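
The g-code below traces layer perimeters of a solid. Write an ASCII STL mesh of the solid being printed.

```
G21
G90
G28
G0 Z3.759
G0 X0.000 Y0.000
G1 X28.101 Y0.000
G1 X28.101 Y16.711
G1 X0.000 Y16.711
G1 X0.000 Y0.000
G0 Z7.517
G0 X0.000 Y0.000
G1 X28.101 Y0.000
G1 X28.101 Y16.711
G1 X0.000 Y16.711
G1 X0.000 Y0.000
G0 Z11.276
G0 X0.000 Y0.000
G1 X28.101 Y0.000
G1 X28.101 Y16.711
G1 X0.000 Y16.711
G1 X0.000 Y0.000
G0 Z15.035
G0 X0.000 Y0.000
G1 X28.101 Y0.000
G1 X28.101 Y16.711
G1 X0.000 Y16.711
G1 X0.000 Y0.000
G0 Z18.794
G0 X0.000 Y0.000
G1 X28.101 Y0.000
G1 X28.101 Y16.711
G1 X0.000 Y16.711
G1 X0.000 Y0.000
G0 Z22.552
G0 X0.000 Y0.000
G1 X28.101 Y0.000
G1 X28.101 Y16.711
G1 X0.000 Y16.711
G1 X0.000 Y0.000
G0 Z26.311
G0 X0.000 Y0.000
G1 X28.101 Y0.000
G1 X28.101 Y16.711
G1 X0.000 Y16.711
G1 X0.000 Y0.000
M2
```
solid part
  facet normal 0.0000 0.0000 -1.0000
    outer loop
      vertex 28.101 16.711 0.000
      vertex 28.101 0.000 0.000
      vertex 0.000 0.000 0.000
    endloop
  endfacet
  facet normal 0.0000 0.0000 -1.0000
    outer loop
      vertex 0.000 16.711 0.000
      vertex 28.101 16.711 0.000
      vertex 0.000 0.000 0.000
    endloop
  endfacet
  facet normal 0.0000 0.0000 1.0000
    outer loop
      vertex 0.000 0.000 26.311
      vertex 28.101 0.000 26.311
      vertex 28.101 16.711 26.311
    endloop
  endfacet
  facet normal 0.0000 0.0000 1.0000
    outer loop
      vertex 0.000 0.000 26.311
      vertex 28.101 16.711 26.311
      vertex 0.000 16.711 26.311
    endloop
  endfacet
  facet normal 0.0000 -1.0000 0.0000
    outer loop
      vertex 0.000 0.000 0.000
      vertex 28.101 0.000 0.000
      vertex 28.101 0.000 26.311
    endloop
  endfacet
  facet normal 0.0000 -1.0000 0.0000
    outer loop
      vertex 0.000 0.000 0.000
      vertex 28.101 0.000 26.311
      vertex 0.000 0.000 26.311
    endloop
  endfacet
  facet normal 0.0000 1.0000 0.0000
    outer loop
      vertex 28.101 16.711 26.311
      vertex 28.101 16.711 0.000
      vertex 0.000 16.711 0.000
    endloop
  endfacet
  facet normal 0.0000 1.0000 0.0000
    outer loop
      vertex 0.000 16.711 26.311
      vertex 28.101 16.711 26.311
      vertex 0.000 16.711 0.000
    endloop
  endfacet
  facet normal -1.0000 0.0000 0.0000
    outer loop
      vertex 0.000 16.711 26.311
      vertex 0.000 16.711 0.000
      vertex 0.000 0.000 0.000
    endloop
  endfacet
  facet normal -1.0000 0.0000 0.0000
    outer loop
      vertex 0.000 0.000 26.311
      vertex 0.000 16.711 26.311
      vertex 0.000 0.000 0.000
    endloop
  endfacet
  facet normal 1.0000 0.0000 0.0000
    outer loop
      vertex 28.101 0.000 0.000
      vertex 28.101 16.711 0.000
      vertex 28.101 16.711 26.311
    endloop
  endfacet
  facet normal 1.0000 0.0000 0.0000
    outer loop
      vertex 28.101 0.000 0.000
      vertex 28.101 16.711 26.311
      vertex 28.101 0.000 26.311
    endloop
  endfacet
endsolid part

The G0 Z moves step by Δz≈3.759 mm. Every layer's G1 loop is the same polygon, so the solid is a straight extrusion of it from z=0 to z≈26.3. Closing with flat bottom and top caps and triangulating gives 12 facets — a rectangular box, roughly 28.1 × 16.7 mm footprint and 26.3 mm tall.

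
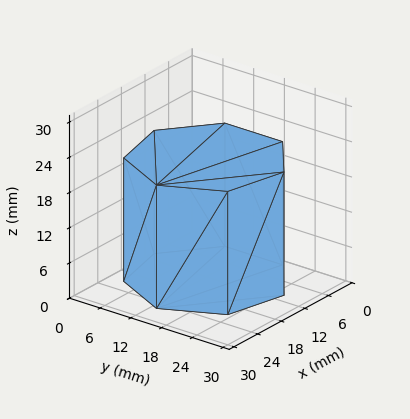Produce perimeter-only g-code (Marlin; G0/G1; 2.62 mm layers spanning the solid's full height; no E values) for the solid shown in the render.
Reading the render: the shape is a regular 7-sided prism (a cylinder approximated with 7 flat sides), circumscribed radius ≈ 13 mm, height ≈ 21 mm (dimensions read to the nearest mm from the axis ticks). For the g-code, the solid's height is divided into equal slices at the stated Δz and each level perimeter traced with G1 moves after a G0 lift.

; perimeter-only toolpath
G21 ; units = mm
G90 ; absolute positioning
G28 ; home
; layer 1
G0 Z2.62
G0 X26.00 Y13.00
G1 X21.11 Y23.16
G1 X10.11 Y25.67
G1 X1.29 Y18.64
G1 X1.29 Y7.36
G1 X10.11 Y0.33
G1 X21.11 Y2.84
G1 X26.00 Y13.00
; layer 2
G0 Z5.25
G0 X26.00 Y13.00
G1 X21.11 Y23.16
G1 X10.11 Y25.67
G1 X1.29 Y18.64
G1 X1.29 Y7.36
G1 X10.11 Y0.33
G1 X21.11 Y2.84
G1 X26.00 Y13.00
; layer 3
G0 Z7.88
G0 X26.00 Y13.00
G1 X21.11 Y23.16
G1 X10.11 Y25.67
G1 X1.29 Y18.64
G1 X1.29 Y7.36
G1 X10.11 Y0.33
G1 X21.11 Y2.84
G1 X26.00 Y13.00
; layer 4
G0 Z10.50
G0 X26.00 Y13.00
G1 X21.11 Y23.16
G1 X10.11 Y25.67
G1 X1.29 Y18.64
G1 X1.29 Y7.36
G1 X10.11 Y0.33
G1 X21.11 Y2.84
G1 X26.00 Y13.00
; layer 5
G0 Z13.12
G0 X26.00 Y13.00
G1 X21.11 Y23.16
G1 X10.11 Y25.67
G1 X1.29 Y18.64
G1 X1.29 Y7.36
G1 X10.11 Y0.33
G1 X21.11 Y2.84
G1 X26.00 Y13.00
; layer 6
G0 Z15.75
G0 X26.00 Y13.00
G1 X21.11 Y23.16
G1 X10.11 Y25.67
G1 X1.29 Y18.64
G1 X1.29 Y7.36
G1 X10.11 Y0.33
G1 X21.11 Y2.84
G1 X26.00 Y13.00
; layer 7
G0 Z18.38
G0 X26.00 Y13.00
G1 X21.11 Y23.16
G1 X10.11 Y25.67
G1 X1.29 Y18.64
G1 X1.29 Y7.36
G1 X10.11 Y0.33
G1 X21.11 Y2.84
G1 X26.00 Y13.00
; layer 8
G0 Z21.00
G0 X26.00 Y13.00
G1 X21.11 Y23.16
G1 X10.11 Y25.67
G1 X1.29 Y18.64
G1 X1.29 Y7.36
G1 X10.11 Y0.33
G1 X21.11 Y2.84
G1 X26.00 Y13.00
M2 ; end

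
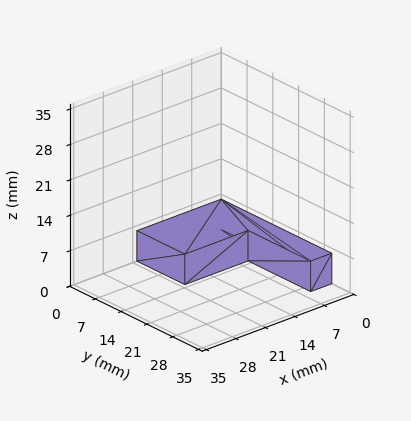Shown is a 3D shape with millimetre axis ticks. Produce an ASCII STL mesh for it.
Reading the render: the shape is an L-shaped prism: outer 20 × 30 mm, arm thicknesses ≈ 13 mm (horizontal) and 5 mm (vertical), extruded 6 mm in z (dimensions read to the nearest mm from the axis ticks). For the STL, each face is triangulated and given an outward normal.

solid part
  facet normal 0.0000 0.0000 -1.0000
    outer loop
      vertex 20.0 13.0 0.0
      vertex 20.0 0.0 0.0
      vertex 0.0 0.0 0.0
    endloop
  endfacet
  facet normal 0.0000 0.0000 -1.0000
    outer loop
      vertex 5.0 13.0 0.0
      vertex 20.0 13.0 0.0
      vertex 0.0 0.0 0.0
    endloop
  endfacet
  facet normal 0.0000 0.0000 -1.0000
    outer loop
      vertex 5.0 30.0 0.0
      vertex 5.0 13.0 0.0
      vertex 0.0 0.0 0.0
    endloop
  endfacet
  facet normal 0.0000 0.0000 -1.0000
    outer loop
      vertex 0.0 30.0 0.0
      vertex 5.0 30.0 0.0
      vertex 0.0 0.0 0.0
    endloop
  endfacet
  facet normal 0.0000 0.0000 1.0000
    outer loop
      vertex 0.0 0.0 6.0
      vertex 20.0 0.0 6.0
      vertex 20.0 13.0 6.0
    endloop
  endfacet
  facet normal 0.0000 0.0000 1.0000
    outer loop
      vertex 0.0 0.0 6.0
      vertex 20.0 13.0 6.0
      vertex 5.0 13.0 6.0
    endloop
  endfacet
  facet normal 0.0000 0.0000 1.0000
    outer loop
      vertex 0.0 0.0 6.0
      vertex 5.0 13.0 6.0
      vertex 5.0 30.0 6.0
    endloop
  endfacet
  facet normal 0.0000 0.0000 1.0000
    outer loop
      vertex 0.0 0.0 6.0
      vertex 5.0 30.0 6.0
      vertex 0.0 30.0 6.0
    endloop
  endfacet
  facet normal 0.0000 -1.0000 0.0000
    outer loop
      vertex 0.0 0.0 0.0
      vertex 20.0 0.0 0.0
      vertex 20.0 0.0 6.0
    endloop
  endfacet
  facet normal 0.0000 -1.0000 0.0000
    outer loop
      vertex 0.0 0.0 0.0
      vertex 20.0 0.0 6.0
      vertex 0.0 0.0 6.0
    endloop
  endfacet
  facet normal 1.0000 0.0000 0.0000
    outer loop
      vertex 20.0 0.0 0.0
      vertex 20.0 13.0 0.0
      vertex 20.0 13.0 6.0
    endloop
  endfacet
  facet normal 1.0000 0.0000 0.0000
    outer loop
      vertex 20.0 0.0 0.0
      vertex 20.0 13.0 6.0
      vertex 20.0 0.0 6.0
    endloop
  endfacet
  facet normal 0.0000 1.0000 0.0000
    outer loop
      vertex 20.0 13.0 0.0
      vertex 5.0 13.0 0.0
      vertex 5.0 13.0 6.0
    endloop
  endfacet
  facet normal 0.0000 1.0000 0.0000
    outer loop
      vertex 20.0 13.0 0.0
      vertex 5.0 13.0 6.0
      vertex 20.0 13.0 6.0
    endloop
  endfacet
  facet normal 1.0000 0.0000 0.0000
    outer loop
      vertex 5.0 13.0 0.0
      vertex 5.0 30.0 0.0
      vertex 5.0 30.0 6.0
    endloop
  endfacet
  facet normal 1.0000 0.0000 0.0000
    outer loop
      vertex 5.0 13.0 0.0
      vertex 5.0 30.0 6.0
      vertex 5.0 13.0 6.0
    endloop
  endfacet
  facet normal 0.0000 1.0000 0.0000
    outer loop
      vertex 5.0 30.0 0.0
      vertex 0.0 30.0 0.0
      vertex 0.0 30.0 6.0
    endloop
  endfacet
  facet normal 0.0000 1.0000 0.0000
    outer loop
      vertex 5.0 30.0 0.0
      vertex 0.0 30.0 6.0
      vertex 5.0 30.0 6.0
    endloop
  endfacet
  facet normal -1.0000 0.0000 0.0000
    outer loop
      vertex 0.0 30.0 0.0
      vertex 0.0 0.0 0.0
      vertex 0.0 0.0 6.0
    endloop
  endfacet
  facet normal -1.0000 0.0000 0.0000
    outer loop
      vertex 0.0 30.0 0.0
      vertex 0.0 0.0 6.0
      vertex 0.0 30.0 6.0
    endloop
  endfacet
endsolid part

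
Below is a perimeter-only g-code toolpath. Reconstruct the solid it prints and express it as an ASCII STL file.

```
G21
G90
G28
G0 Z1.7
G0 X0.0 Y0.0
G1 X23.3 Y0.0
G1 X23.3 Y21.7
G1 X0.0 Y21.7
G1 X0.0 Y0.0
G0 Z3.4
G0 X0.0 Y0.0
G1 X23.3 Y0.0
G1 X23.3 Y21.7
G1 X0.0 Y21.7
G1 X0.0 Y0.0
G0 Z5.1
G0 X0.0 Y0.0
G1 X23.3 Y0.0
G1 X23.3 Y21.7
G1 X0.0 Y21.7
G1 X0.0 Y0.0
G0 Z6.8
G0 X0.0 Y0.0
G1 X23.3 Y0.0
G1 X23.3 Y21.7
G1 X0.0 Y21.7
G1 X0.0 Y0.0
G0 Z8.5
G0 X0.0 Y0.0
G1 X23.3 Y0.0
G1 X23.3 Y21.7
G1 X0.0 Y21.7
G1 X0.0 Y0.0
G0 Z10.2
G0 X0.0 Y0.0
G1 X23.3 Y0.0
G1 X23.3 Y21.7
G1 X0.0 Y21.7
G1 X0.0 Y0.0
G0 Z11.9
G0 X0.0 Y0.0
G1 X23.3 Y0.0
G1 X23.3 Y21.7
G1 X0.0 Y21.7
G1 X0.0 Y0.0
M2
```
solid part
  facet normal 0.0000 0.0000 -1.0000
    outer loop
      vertex 23.3 21.7 0.0
      vertex 23.3 0.0 0.0
      vertex 0.0 0.0 0.0
    endloop
  endfacet
  facet normal 0.0000 0.0000 -1.0000
    outer loop
      vertex 0.0 21.7 0.0
      vertex 23.3 21.7 0.0
      vertex 0.0 0.0 0.0
    endloop
  endfacet
  facet normal 0.0000 0.0000 1.0000
    outer loop
      vertex 0.0 0.0 11.9
      vertex 23.3 0.0 11.9
      vertex 23.3 21.7 11.9
    endloop
  endfacet
  facet normal 0.0000 0.0000 1.0000
    outer loop
      vertex 0.0 0.0 11.9
      vertex 23.3 21.7 11.9
      vertex 0.0 21.7 11.9
    endloop
  endfacet
  facet normal 0.0000 -1.0000 0.0000
    outer loop
      vertex 0.0 0.0 0.0
      vertex 23.3 0.0 0.0
      vertex 23.3 0.0 11.9
    endloop
  endfacet
  facet normal 0.0000 -1.0000 0.0000
    outer loop
      vertex 0.0 0.0 0.0
      vertex 23.3 0.0 11.9
      vertex 0.0 0.0 11.9
    endloop
  endfacet
  facet normal 0.0000 1.0000 0.0000
    outer loop
      vertex 23.3 21.7 11.9
      vertex 23.3 21.7 0.0
      vertex 0.0 21.7 0.0
    endloop
  endfacet
  facet normal 0.0000 1.0000 0.0000
    outer loop
      vertex 0.0 21.7 11.9
      vertex 23.3 21.7 11.9
      vertex 0.0 21.7 0.0
    endloop
  endfacet
  facet normal -1.0000 0.0000 0.0000
    outer loop
      vertex 0.0 21.7 11.9
      vertex 0.0 21.7 0.0
      vertex 0.0 0.0 0.0
    endloop
  endfacet
  facet normal -1.0000 0.0000 0.0000
    outer loop
      vertex 0.0 0.0 11.9
      vertex 0.0 21.7 11.9
      vertex 0.0 0.0 0.0
    endloop
  endfacet
  facet normal 1.0000 0.0000 0.0000
    outer loop
      vertex 23.3 0.0 0.0
      vertex 23.3 21.7 0.0
      vertex 23.3 21.7 11.9
    endloop
  endfacet
  facet normal 1.0000 0.0000 0.0000
    outer loop
      vertex 23.3 0.0 0.0
      vertex 23.3 21.7 11.9
      vertex 23.3 0.0 11.9
    endloop
  endfacet
endsolid part

The G0 Z moves step by Δz≈1.7 mm. Every layer's G1 loop is the same polygon, so the solid is a straight extrusion of it from z=0 to z≈11.9. Closing with flat bottom and top caps and triangulating gives 12 facets — a rectangular box, roughly 23.3 × 21.7 mm footprint and 11.9 mm tall.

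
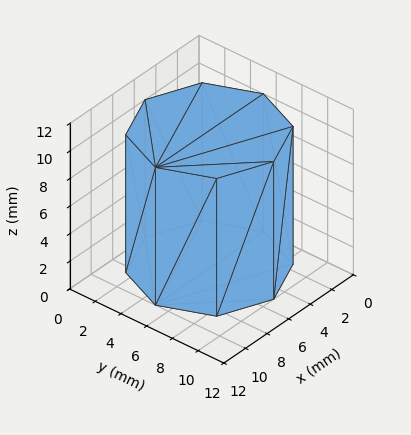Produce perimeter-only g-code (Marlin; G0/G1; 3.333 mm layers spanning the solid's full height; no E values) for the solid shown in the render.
Reading the render: the shape is a regular 8-sided prism (a cylinder approximated with 8 flat sides), circumscribed radius ≈ 5 mm, height ≈ 10 mm (dimensions read to the nearest mm from the axis ticks). For the g-code, the solid's height is divided into equal slices at the stated Δz and each level perimeter traced with G1 moves after a G0 lift.

; perimeter-only toolpath
G21 ; units = mm
G90 ; absolute positioning
G28 ; home
; layer 1
G0 Z3.333
G0 X10.000 Y5.000
G1 X8.536 Y8.536
G1 X5.000 Y10.000
G1 X1.464 Y8.536
G1 X0.000 Y5.000
G1 X1.464 Y1.464
G1 X5.000 Y0.000
G1 X8.536 Y1.464
G1 X10.000 Y5.000
; layer 2
G0 Z6.667
G0 X10.000 Y5.000
G1 X8.536 Y8.536
G1 X5.000 Y10.000
G1 X1.464 Y8.536
G1 X0.000 Y5.000
G1 X1.464 Y1.464
G1 X5.000 Y0.000
G1 X8.536 Y1.464
G1 X10.000 Y5.000
; layer 3
G0 Z10.000
G0 X10.000 Y5.000
G1 X8.536 Y8.536
G1 X5.000 Y10.000
G1 X1.464 Y8.536
G1 X0.000 Y5.000
G1 X1.464 Y1.464
G1 X5.000 Y0.000
G1 X8.536 Y1.464
G1 X10.000 Y5.000
M2 ; end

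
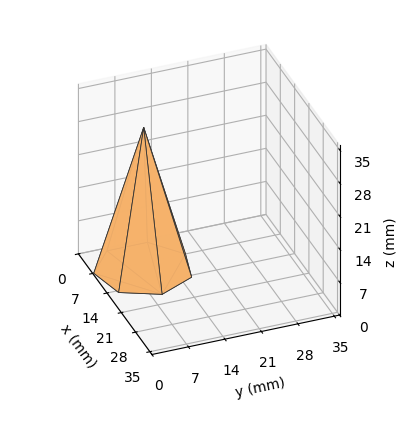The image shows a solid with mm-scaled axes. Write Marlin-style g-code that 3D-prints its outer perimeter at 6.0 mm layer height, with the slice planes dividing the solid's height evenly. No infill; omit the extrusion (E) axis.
Reading the render: the shape is a regular 7-sided pyramid, base circumscribed radius ≈ 9 mm, apex at z ≈ 30 mm (dimensions read to the nearest mm from the axis ticks). For the g-code, the solid's height is divided into equal slices at the stated Δz and each level perimeter traced with G1 moves after a G0 lift.

; perimeter-only toolpath
G21 ; units = mm
G90 ; absolute positioning
G28 ; home
; layer 1
G0 Z6.0
G0 X16.2 Y9.0
G1 X13.5 Y14.6
G1 X7.4 Y16.0
G1 X2.5 Y12.1
G1 X2.5 Y5.9
G1 X7.4 Y2.0
G1 X13.5 Y3.4
G1 X16.2 Y9.0
; layer 2
G0 Z12.0
G0 X14.4 Y9.0
G1 X12.4 Y13.2
G1 X7.8 Y14.3
G1 X4.1 Y11.3
G1 X4.1 Y6.7
G1 X7.8 Y3.7
G1 X12.4 Y4.8
G1 X14.4 Y9.0
; layer 3
G0 Z18.0
G0 X12.6 Y9.0
G1 X11.2 Y11.8
G1 X8.2 Y12.5
G1 X5.8 Y10.6
G1 X5.8 Y7.4
G1 X8.2 Y5.5
G1 X11.2 Y6.2
G1 X12.6 Y9.0
; layer 4
G0 Z24.0
G0 X10.8 Y9.0
G1 X10.1 Y10.4
G1 X8.6 Y10.8
G1 X7.4 Y9.8
G1 X7.4 Y8.2
G1 X8.6 Y7.2
G1 X10.1 Y7.6
G1 X10.8 Y9.0
M2 ; end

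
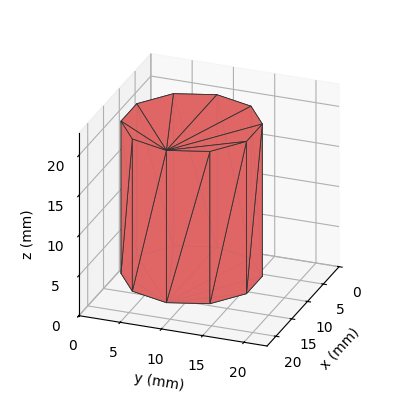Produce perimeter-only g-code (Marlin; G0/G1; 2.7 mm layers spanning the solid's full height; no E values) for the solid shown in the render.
Reading the render: the shape is a regular 10-sided prism (a cylinder approximated with 10 flat sides), circumscribed radius ≈ 8 mm, height ≈ 19 mm (dimensions read to the nearest mm from the axis ticks). For the g-code, the solid's height is divided into equal slices at the stated Δz and each level perimeter traced with G1 moves after a G0 lift.

; perimeter-only toolpath
G21 ; units = mm
G90 ; absolute positioning
G28 ; home
; layer 1
G0 Z2.7
G0 X16.0 Y8.0
G1 X14.5 Y12.7
G1 X10.5 Y15.6
G1 X5.5 Y15.6
G1 X1.5 Y12.7
G1 X0.0 Y8.0
G1 X1.5 Y3.3
G1 X5.5 Y0.4
G1 X10.5 Y0.4
G1 X14.5 Y3.3
G1 X16.0 Y8.0
; layer 2
G0 Z5.4
G0 X16.0 Y8.0
G1 X14.5 Y12.7
G1 X10.5 Y15.6
G1 X5.5 Y15.6
G1 X1.5 Y12.7
G1 X0.0 Y8.0
G1 X1.5 Y3.3
G1 X5.5 Y0.4
G1 X10.5 Y0.4
G1 X14.5 Y3.3
G1 X16.0 Y8.0
; layer 3
G0 Z8.1
G0 X16.0 Y8.0
G1 X14.5 Y12.7
G1 X10.5 Y15.6
G1 X5.5 Y15.6
G1 X1.5 Y12.7
G1 X0.0 Y8.0
G1 X1.5 Y3.3
G1 X5.5 Y0.4
G1 X10.5 Y0.4
G1 X14.5 Y3.3
G1 X16.0 Y8.0
; layer 4
G0 Z10.9
G0 X16.0 Y8.0
G1 X14.5 Y12.7
G1 X10.5 Y15.6
G1 X5.5 Y15.6
G1 X1.5 Y12.7
G1 X0.0 Y8.0
G1 X1.5 Y3.3
G1 X5.5 Y0.4
G1 X10.5 Y0.4
G1 X14.5 Y3.3
G1 X16.0 Y8.0
; layer 5
G0 Z13.6
G0 X16.0 Y8.0
G1 X14.5 Y12.7
G1 X10.5 Y15.6
G1 X5.5 Y15.6
G1 X1.5 Y12.7
G1 X0.0 Y8.0
G1 X1.5 Y3.3
G1 X5.5 Y0.4
G1 X10.5 Y0.4
G1 X14.5 Y3.3
G1 X16.0 Y8.0
; layer 6
G0 Z16.3
G0 X16.0 Y8.0
G1 X14.5 Y12.7
G1 X10.5 Y15.6
G1 X5.5 Y15.6
G1 X1.5 Y12.7
G1 X0.0 Y8.0
G1 X1.5 Y3.3
G1 X5.5 Y0.4
G1 X10.5 Y0.4
G1 X14.5 Y3.3
G1 X16.0 Y8.0
; layer 7
G0 Z19.0
G0 X16.0 Y8.0
G1 X14.5 Y12.7
G1 X10.5 Y15.6
G1 X5.5 Y15.6
G1 X1.5 Y12.7
G1 X0.0 Y8.0
G1 X1.5 Y3.3
G1 X5.5 Y0.4
G1 X10.5 Y0.4
G1 X14.5 Y3.3
G1 X16.0 Y8.0
M2 ; end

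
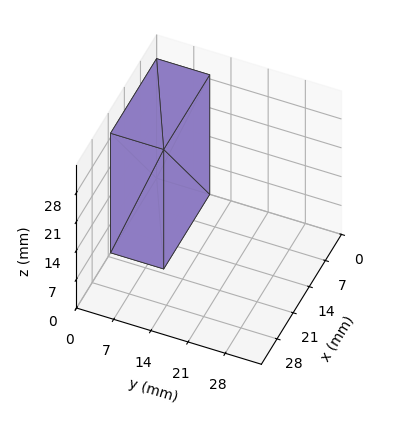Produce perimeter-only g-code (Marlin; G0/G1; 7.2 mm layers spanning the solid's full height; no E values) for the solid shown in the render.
Reading the render: the shape is a rectangular box, roughly 20 × 10 mm footprint and 29 mm tall (dimensions read to the nearest mm from the axis ticks). For the g-code, the solid's height is divided into equal slices at the stated Δz and each level perimeter traced with G1 moves after a G0 lift.

; perimeter-only toolpath
G21 ; units = mm
G90 ; absolute positioning
G28 ; home
; layer 1
G0 Z7.2
G0 X0.0 Y0.0
G1 X20.0 Y0.0
G1 X20.0 Y10.0
G1 X0.0 Y10.0
G1 X0.0 Y0.0
; layer 2
G0 Z14.5
G0 X0.0 Y0.0
G1 X20.0 Y0.0
G1 X20.0 Y10.0
G1 X0.0 Y10.0
G1 X0.0 Y0.0
; layer 3
G0 Z21.8
G0 X0.0 Y0.0
G1 X20.0 Y0.0
G1 X20.0 Y10.0
G1 X0.0 Y10.0
G1 X0.0 Y0.0
; layer 4
G0 Z29.0
G0 X0.0 Y0.0
G1 X20.0 Y0.0
G1 X20.0 Y10.0
G1 X0.0 Y10.0
G1 X0.0 Y0.0
M2 ; end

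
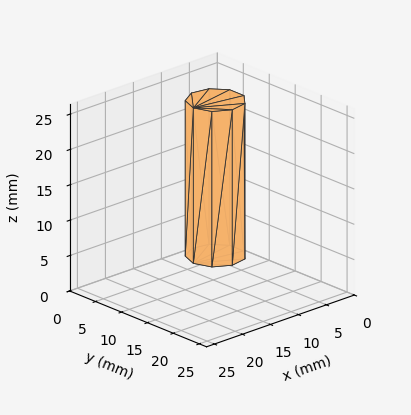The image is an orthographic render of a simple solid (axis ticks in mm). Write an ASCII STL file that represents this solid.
Reading the render: the shape is a regular 9-sided prism (a cylinder approximated with 9 flat sides), circumscribed radius ≈ 4 mm, height ≈ 22 mm (dimensions read to the nearest mm from the axis ticks). For the STL, each face is triangulated and given an outward normal.

solid part
  facet normal 0.0000 0.0000 -1.0000
    outer loop
      vertex 4.695 7.939 0.000
      vertex 7.064 6.571 0.000
      vertex 8.000 4.000 0.000
    endloop
  endfacet
  facet normal 0.0000 0.0000 -1.0000
    outer loop
      vertex 2.000 7.464 0.000
      vertex 4.695 7.939 0.000
      vertex 8.000 4.000 0.000
    endloop
  endfacet
  facet normal 0.0000 0.0000 -1.0000
    outer loop
      vertex 0.241 5.368 0.000
      vertex 2.000 7.464 0.000
      vertex 8.000 4.000 0.000
    endloop
  endfacet
  facet normal 0.0000 0.0000 -1.0000
    outer loop
      vertex 0.241 2.632 0.000
      vertex 0.241 5.368 0.000
      vertex 8.000 4.000 0.000
    endloop
  endfacet
  facet normal 0.0000 0.0000 -1.0000
    outer loop
      vertex 2.000 0.536 0.000
      vertex 0.241 2.632 0.000
      vertex 8.000 4.000 0.000
    endloop
  endfacet
  facet normal 0.0000 0.0000 -1.0000
    outer loop
      vertex 4.695 0.061 0.000
      vertex 2.000 0.536 0.000
      vertex 8.000 4.000 0.000
    endloop
  endfacet
  facet normal 0.0000 0.0000 -1.0000
    outer loop
      vertex 7.064 1.429 0.000
      vertex 4.695 0.061 0.000
      vertex 8.000 4.000 0.000
    endloop
  endfacet
  facet normal 0.0000 0.0000 1.0000
    outer loop
      vertex 8.000 4.000 22.000
      vertex 7.064 6.571 22.000
      vertex 4.695 7.939 22.000
    endloop
  endfacet
  facet normal 0.0000 0.0000 1.0000
    outer loop
      vertex 8.000 4.000 22.000
      vertex 4.695 7.939 22.000
      vertex 2.000 7.464 22.000
    endloop
  endfacet
  facet normal 0.0000 0.0000 1.0000
    outer loop
      vertex 8.000 4.000 22.000
      vertex 2.000 7.464 22.000
      vertex 0.241 5.368 22.000
    endloop
  endfacet
  facet normal 0.0000 0.0000 1.0000
    outer loop
      vertex 8.000 4.000 22.000
      vertex 0.241 5.368 22.000
      vertex 0.241 2.632 22.000
    endloop
  endfacet
  facet normal 0.0000 0.0000 1.0000
    outer loop
      vertex 8.000 4.000 22.000
      vertex 0.241 2.632 22.000
      vertex 2.000 0.536 22.000
    endloop
  endfacet
  facet normal 0.0000 0.0000 1.0000
    outer loop
      vertex 8.000 4.000 22.000
      vertex 2.000 0.536 22.000
      vertex 4.695 0.061 22.000
    endloop
  endfacet
  facet normal 0.0000 0.0000 1.0000
    outer loop
      vertex 8.000 4.000 22.000
      vertex 4.695 0.061 22.000
      vertex 7.064 1.429 22.000
    endloop
  endfacet
  facet normal 0.9397 0.3421 0.0000
    outer loop
      vertex 8.000 4.000 0.000
      vertex 7.064 6.571 0.000
      vertex 7.064 6.571 22.000
    endloop
  endfacet
  facet normal 0.9397 0.3421 0.0000
    outer loop
      vertex 8.000 4.000 0.000
      vertex 7.064 6.571 22.000
      vertex 8.000 4.000 22.000
    endloop
  endfacet
  facet normal 0.5001 0.8660 0.0000
    outer loop
      vertex 7.064 6.571 0.000
      vertex 4.695 7.939 0.000
      vertex 4.695 7.939 22.000
    endloop
  endfacet
  facet normal 0.5001 0.8660 0.0000
    outer loop
      vertex 7.064 6.571 0.000
      vertex 4.695 7.939 22.000
      vertex 7.064 6.571 22.000
    endloop
  endfacet
  facet normal -0.1736 0.9848 0.0000
    outer loop
      vertex 4.695 7.939 0.000
      vertex 2.000 7.464 0.000
      vertex 2.000 7.464 22.000
    endloop
  endfacet
  facet normal -0.1736 0.9848 0.0000
    outer loop
      vertex 4.695 7.939 0.000
      vertex 2.000 7.464 22.000
      vertex 4.695 7.939 22.000
    endloop
  endfacet
  facet normal -0.7660 0.6428 0.0000
    outer loop
      vertex 2.000 7.464 0.000
      vertex 0.241 5.368 0.000
      vertex 0.241 5.368 22.000
    endloop
  endfacet
  facet normal -0.7660 0.6428 0.0000
    outer loop
      vertex 2.000 7.464 0.000
      vertex 0.241 5.368 22.000
      vertex 2.000 7.464 22.000
    endloop
  endfacet
  facet normal -1.0000 0.0000 0.0000
    outer loop
      vertex 0.241 5.368 0.000
      vertex 0.241 2.632 0.000
      vertex 0.241 2.632 22.000
    endloop
  endfacet
  facet normal -1.0000 0.0000 0.0000
    outer loop
      vertex 0.241 5.368 0.000
      vertex 0.241 2.632 22.000
      vertex 0.241 5.368 22.000
    endloop
  endfacet
  facet normal -0.7660 -0.6428 0.0000
    outer loop
      vertex 0.241 2.632 0.000
      vertex 2.000 0.536 0.000
      vertex 2.000 0.536 22.000
    endloop
  endfacet
  facet normal -0.7660 -0.6428 0.0000
    outer loop
      vertex 0.241 2.632 0.000
      vertex 2.000 0.536 22.000
      vertex 0.241 2.632 22.000
    endloop
  endfacet
  facet normal -0.1736 -0.9848 0.0000
    outer loop
      vertex 2.000 0.536 0.000
      vertex 4.695 0.061 0.000
      vertex 4.695 0.061 22.000
    endloop
  endfacet
  facet normal -0.1736 -0.9848 0.0000
    outer loop
      vertex 2.000 0.536 0.000
      vertex 4.695 0.061 22.000
      vertex 2.000 0.536 22.000
    endloop
  endfacet
  facet normal 0.5001 -0.8660 0.0000
    outer loop
      vertex 4.695 0.061 0.000
      vertex 7.064 1.429 0.000
      vertex 7.064 1.429 22.000
    endloop
  endfacet
  facet normal 0.5001 -0.8660 0.0000
    outer loop
      vertex 4.695 0.061 0.000
      vertex 7.064 1.429 22.000
      vertex 4.695 0.061 22.000
    endloop
  endfacet
  facet normal 0.9397 -0.3421 0.0000
    outer loop
      vertex 7.064 1.429 0.000
      vertex 8.000 4.000 0.000
      vertex 8.000 4.000 22.000
    endloop
  endfacet
  facet normal 0.9397 -0.3421 0.0000
    outer loop
      vertex 7.064 1.429 0.000
      vertex 8.000 4.000 22.000
      vertex 7.064 1.429 22.000
    endloop
  endfacet
endsolid part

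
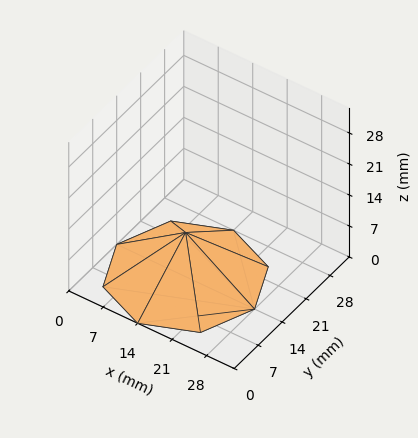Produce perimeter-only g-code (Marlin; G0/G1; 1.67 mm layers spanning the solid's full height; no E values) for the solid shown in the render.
Reading the render: the shape is a regular 8-sided pyramid, base circumscribed radius ≈ 14 mm, apex at z ≈ 10 mm (dimensions read to the nearest mm from the axis ticks). For the g-code, the solid's height is divided into equal slices at the stated Δz and each level perimeter traced with G1 moves after a G0 lift.

; perimeter-only toolpath
G21 ; units = mm
G90 ; absolute positioning
G28 ; home
; layer 1
G0 Z1.67
G0 X25.67 Y14.00
G1 X22.25 Y22.25
G1 X14.00 Y25.67
G1 X5.75 Y22.25
G1 X2.33 Y14.00
G1 X5.75 Y5.75
G1 X14.00 Y2.33
G1 X22.25 Y5.75
G1 X25.67 Y14.00
; layer 2
G0 Z3.33
G0 X23.33 Y14.00
G1 X20.60 Y20.60
G1 X14.00 Y23.33
G1 X7.40 Y20.60
G1 X4.67 Y14.00
G1 X7.40 Y7.40
G1 X14.00 Y4.67
G1 X20.60 Y7.40
G1 X23.33 Y14.00
; layer 3
G0 Z5.00
G0 X21.00 Y14.00
G1 X18.95 Y18.95
G1 X14.00 Y21.00
G1 X9.05 Y18.95
G1 X7.00 Y14.00
G1 X9.05 Y9.05
G1 X14.00 Y7.00
G1 X18.95 Y9.05
G1 X21.00 Y14.00
; layer 4
G0 Z6.67
G0 X18.67 Y14.00
G1 X17.30 Y17.30
G1 X14.00 Y18.67
G1 X10.70 Y17.30
G1 X9.33 Y14.00
G1 X10.70 Y10.70
G1 X14.00 Y9.33
G1 X17.30 Y10.70
G1 X18.67 Y14.00
; layer 5
G0 Z8.33
G0 X16.33 Y14.00
G1 X15.65 Y15.65
G1 X14.00 Y16.33
G1 X12.35 Y15.65
G1 X11.67 Y14.00
G1 X12.35 Y12.35
G1 X14.00 Y11.67
G1 X15.65 Y12.35
G1 X16.33 Y14.00
M2 ; end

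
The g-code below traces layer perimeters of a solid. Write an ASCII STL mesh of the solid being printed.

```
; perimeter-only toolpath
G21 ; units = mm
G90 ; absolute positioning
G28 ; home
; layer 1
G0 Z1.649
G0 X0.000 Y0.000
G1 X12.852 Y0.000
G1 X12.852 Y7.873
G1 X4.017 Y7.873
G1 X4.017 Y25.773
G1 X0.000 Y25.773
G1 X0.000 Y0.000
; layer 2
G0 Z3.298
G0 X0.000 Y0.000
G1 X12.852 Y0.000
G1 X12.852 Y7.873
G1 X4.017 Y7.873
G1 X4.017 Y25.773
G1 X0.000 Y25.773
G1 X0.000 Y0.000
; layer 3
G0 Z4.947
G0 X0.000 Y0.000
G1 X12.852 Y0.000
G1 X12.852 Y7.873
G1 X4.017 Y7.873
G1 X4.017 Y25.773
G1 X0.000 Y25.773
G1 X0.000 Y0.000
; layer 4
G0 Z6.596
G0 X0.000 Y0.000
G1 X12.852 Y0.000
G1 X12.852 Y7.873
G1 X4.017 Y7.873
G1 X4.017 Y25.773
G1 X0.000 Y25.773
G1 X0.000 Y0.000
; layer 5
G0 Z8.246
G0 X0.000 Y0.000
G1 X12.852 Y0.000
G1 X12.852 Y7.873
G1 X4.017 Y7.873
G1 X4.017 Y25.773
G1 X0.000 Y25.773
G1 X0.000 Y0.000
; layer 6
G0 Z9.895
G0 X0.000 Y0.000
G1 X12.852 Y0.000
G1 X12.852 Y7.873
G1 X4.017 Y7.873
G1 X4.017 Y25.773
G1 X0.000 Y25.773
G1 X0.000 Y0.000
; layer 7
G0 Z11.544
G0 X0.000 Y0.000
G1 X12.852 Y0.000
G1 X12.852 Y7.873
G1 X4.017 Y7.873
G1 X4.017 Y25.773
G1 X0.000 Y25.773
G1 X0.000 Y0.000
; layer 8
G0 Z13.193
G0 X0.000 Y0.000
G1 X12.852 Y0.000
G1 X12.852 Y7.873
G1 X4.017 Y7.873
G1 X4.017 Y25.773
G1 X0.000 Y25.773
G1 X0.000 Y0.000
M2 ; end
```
solid part
  facet normal 0.0000 0.0000 -1.0000
    outer loop
      vertex 12.852 7.873 0.000
      vertex 12.852 0.000 0.000
      vertex 0.000 0.000 0.000
    endloop
  endfacet
  facet normal 0.0000 0.0000 -1.0000
    outer loop
      vertex 4.017 7.873 0.000
      vertex 12.852 7.873 0.000
      vertex 0.000 0.000 0.000
    endloop
  endfacet
  facet normal 0.0000 0.0000 -1.0000
    outer loop
      vertex 4.017 25.773 0.000
      vertex 4.017 7.873 0.000
      vertex 0.000 0.000 0.000
    endloop
  endfacet
  facet normal 0.0000 0.0000 -1.0000
    outer loop
      vertex 0.000 25.773 0.000
      vertex 4.017 25.773 0.000
      vertex 0.000 0.000 0.000
    endloop
  endfacet
  facet normal 0.0000 0.0000 1.0000
    outer loop
      vertex 0.000 0.000 13.193
      vertex 12.852 0.000 13.193
      vertex 12.852 7.873 13.193
    endloop
  endfacet
  facet normal 0.0000 0.0000 1.0000
    outer loop
      vertex 0.000 0.000 13.193
      vertex 12.852 7.873 13.193
      vertex 4.017 7.873 13.193
    endloop
  endfacet
  facet normal 0.0000 0.0000 1.0000
    outer loop
      vertex 0.000 0.000 13.193
      vertex 4.017 7.873 13.193
      vertex 4.017 25.773 13.193
    endloop
  endfacet
  facet normal 0.0000 0.0000 1.0000
    outer loop
      vertex 0.000 0.000 13.193
      vertex 4.017 25.773 13.193
      vertex 0.000 25.773 13.193
    endloop
  endfacet
  facet normal 0.0000 -1.0000 0.0000
    outer loop
      vertex 0.000 0.000 0.000
      vertex 12.852 0.000 0.000
      vertex 12.852 0.000 13.193
    endloop
  endfacet
  facet normal 0.0000 -1.0000 0.0000
    outer loop
      vertex 0.000 0.000 0.000
      vertex 12.852 0.000 13.193
      vertex 0.000 0.000 13.193
    endloop
  endfacet
  facet normal 1.0000 0.0000 0.0000
    outer loop
      vertex 12.852 0.000 0.000
      vertex 12.852 7.873 0.000
      vertex 12.852 7.873 13.193
    endloop
  endfacet
  facet normal 1.0000 0.0000 0.0000
    outer loop
      vertex 12.852 0.000 0.000
      vertex 12.852 7.873 13.193
      vertex 12.852 0.000 13.193
    endloop
  endfacet
  facet normal 0.0000 1.0000 0.0000
    outer loop
      vertex 12.852 7.873 0.000
      vertex 4.017 7.873 0.000
      vertex 4.017 7.873 13.193
    endloop
  endfacet
  facet normal 0.0000 1.0000 0.0000
    outer loop
      vertex 12.852 7.873 0.000
      vertex 4.017 7.873 13.193
      vertex 12.852 7.873 13.193
    endloop
  endfacet
  facet normal 1.0000 0.0000 0.0000
    outer loop
      vertex 4.017 7.873 0.000
      vertex 4.017 25.773 0.000
      vertex 4.017 25.773 13.193
    endloop
  endfacet
  facet normal 1.0000 0.0000 0.0000
    outer loop
      vertex 4.017 7.873 0.000
      vertex 4.017 25.773 13.193
      vertex 4.017 7.873 13.193
    endloop
  endfacet
  facet normal 0.0000 1.0000 0.0000
    outer loop
      vertex 4.017 25.773 0.000
      vertex 0.000 25.773 0.000
      vertex 0.000 25.773 13.193
    endloop
  endfacet
  facet normal 0.0000 1.0000 0.0000
    outer loop
      vertex 4.017 25.773 0.000
      vertex 0.000 25.773 13.193
      vertex 4.017 25.773 13.193
    endloop
  endfacet
  facet normal -1.0000 0.0000 0.0000
    outer loop
      vertex 0.000 25.773 0.000
      vertex 0.000 0.000 0.000
      vertex 0.000 0.000 13.193
    endloop
  endfacet
  facet normal -1.0000 0.0000 0.0000
    outer loop
      vertex 0.000 25.773 0.000
      vertex 0.000 0.000 13.193
      vertex 0.000 25.773 13.193
    endloop
  endfacet
endsolid part

The G0 Z moves step by Δz≈1.649 mm. Every layer's G1 loop is the same polygon, so the solid is a straight extrusion of it from z=0 to z≈13.2. Closing with flat bottom and top caps and triangulating gives 20 facets — an L-shaped prism: outer 12.9 × 25.8 mm, arm thicknesses ≈ 7.87 mm (horizontal) and 4.02 mm (vertical), extruded 13.2 mm in z.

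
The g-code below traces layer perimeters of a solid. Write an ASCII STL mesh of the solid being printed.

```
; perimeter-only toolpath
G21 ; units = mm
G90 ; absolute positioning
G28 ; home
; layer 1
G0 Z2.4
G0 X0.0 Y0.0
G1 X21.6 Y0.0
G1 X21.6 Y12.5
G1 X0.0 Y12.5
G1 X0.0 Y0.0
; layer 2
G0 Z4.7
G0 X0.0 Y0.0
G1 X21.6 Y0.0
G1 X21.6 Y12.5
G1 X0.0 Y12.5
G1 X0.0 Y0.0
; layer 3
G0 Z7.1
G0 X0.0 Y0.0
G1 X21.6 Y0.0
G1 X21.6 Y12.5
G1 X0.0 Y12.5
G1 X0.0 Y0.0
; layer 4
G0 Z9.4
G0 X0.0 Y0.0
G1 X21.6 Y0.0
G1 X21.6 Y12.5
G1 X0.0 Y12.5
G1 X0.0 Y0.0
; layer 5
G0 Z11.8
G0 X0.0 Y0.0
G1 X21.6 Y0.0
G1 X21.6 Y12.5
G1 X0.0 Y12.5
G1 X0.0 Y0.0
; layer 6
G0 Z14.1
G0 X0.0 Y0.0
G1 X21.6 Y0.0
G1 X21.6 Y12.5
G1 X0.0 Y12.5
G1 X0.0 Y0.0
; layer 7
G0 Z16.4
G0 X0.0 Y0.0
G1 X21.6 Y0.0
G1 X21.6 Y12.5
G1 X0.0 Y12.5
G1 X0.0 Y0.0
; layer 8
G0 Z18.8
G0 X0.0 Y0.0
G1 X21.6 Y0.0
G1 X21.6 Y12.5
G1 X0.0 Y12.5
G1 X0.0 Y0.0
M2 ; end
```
solid part
  facet normal 0.0000 0.0000 -1.0000
    outer loop
      vertex 21.6 12.5 0.0
      vertex 21.6 0.0 0.0
      vertex 0.0 0.0 0.0
    endloop
  endfacet
  facet normal 0.0000 0.0000 -1.0000
    outer loop
      vertex 0.0 12.5 0.0
      vertex 21.6 12.5 0.0
      vertex 0.0 0.0 0.0
    endloop
  endfacet
  facet normal 0.0000 0.0000 1.0000
    outer loop
      vertex 0.0 0.0 18.8
      vertex 21.6 0.0 18.8
      vertex 21.6 12.5 18.8
    endloop
  endfacet
  facet normal 0.0000 0.0000 1.0000
    outer loop
      vertex 0.0 0.0 18.8
      vertex 21.6 12.5 18.8
      vertex 0.0 12.5 18.8
    endloop
  endfacet
  facet normal 0.0000 -1.0000 0.0000
    outer loop
      vertex 0.0 0.0 0.0
      vertex 21.6 0.0 0.0
      vertex 21.6 0.0 18.8
    endloop
  endfacet
  facet normal 0.0000 -1.0000 0.0000
    outer loop
      vertex 0.0 0.0 0.0
      vertex 21.6 0.0 18.8
      vertex 0.0 0.0 18.8
    endloop
  endfacet
  facet normal 0.0000 1.0000 0.0000
    outer loop
      vertex 21.6 12.5 18.8
      vertex 21.6 12.5 0.0
      vertex 0.0 12.5 0.0
    endloop
  endfacet
  facet normal 0.0000 1.0000 0.0000
    outer loop
      vertex 0.0 12.5 18.8
      vertex 21.6 12.5 18.8
      vertex 0.0 12.5 0.0
    endloop
  endfacet
  facet normal -1.0000 0.0000 0.0000
    outer loop
      vertex 0.0 12.5 18.8
      vertex 0.0 12.5 0.0
      vertex 0.0 0.0 0.0
    endloop
  endfacet
  facet normal -1.0000 0.0000 0.0000
    outer loop
      vertex 0.0 0.0 18.8
      vertex 0.0 12.5 18.8
      vertex 0.0 0.0 0.0
    endloop
  endfacet
  facet normal 1.0000 0.0000 0.0000
    outer loop
      vertex 21.6 0.0 0.0
      vertex 21.6 12.5 0.0
      vertex 21.6 12.5 18.8
    endloop
  endfacet
  facet normal 1.0000 0.0000 0.0000
    outer loop
      vertex 21.6 0.0 0.0
      vertex 21.6 12.5 18.8
      vertex 21.6 0.0 18.8
    endloop
  endfacet
endsolid part

The G0 Z moves step by Δz≈2.4 mm. Every layer's G1 loop is the same polygon, so the solid is a straight extrusion of it from z=0 to z≈18.8. Closing with flat bottom and top caps and triangulating gives 12 facets — a rectangular box, roughly 21.6 × 12.5 mm footprint and 18.8 mm tall.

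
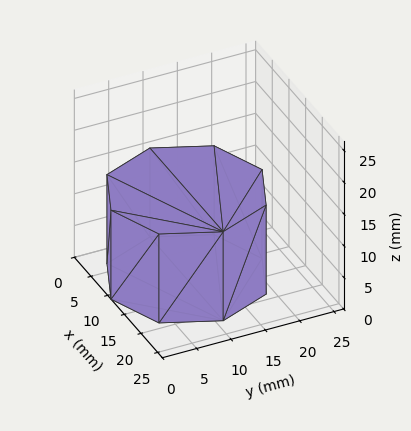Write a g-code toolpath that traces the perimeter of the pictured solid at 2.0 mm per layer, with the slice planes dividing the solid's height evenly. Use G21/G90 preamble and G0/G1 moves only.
Reading the render: the shape is a regular 8-sided prism (a cylinder approximated with 8 flat sides), circumscribed radius ≈ 11 mm, height ≈ 14 mm (dimensions read to the nearest mm from the axis ticks). For the g-code, the solid's height is divided into equal slices at the stated Δz and each level perimeter traced with G1 moves after a G0 lift.

; perimeter-only toolpath
G21 ; units = mm
G90 ; absolute positioning
G28 ; home
; layer 1
G0 Z2.0
G0 X22.0 Y11.0
G1 X18.8 Y18.8
G1 X11.0 Y22.0
G1 X3.2 Y18.8
G1 X0.0 Y11.0
G1 X3.2 Y3.2
G1 X11.0 Y0.0
G1 X18.8 Y3.2
G1 X22.0 Y11.0
; layer 2
G0 Z4.0
G0 X22.0 Y11.0
G1 X18.8 Y18.8
G1 X11.0 Y22.0
G1 X3.2 Y18.8
G1 X0.0 Y11.0
G1 X3.2 Y3.2
G1 X11.0 Y0.0
G1 X18.8 Y3.2
G1 X22.0 Y11.0
; layer 3
G0 Z6.0
G0 X22.0 Y11.0
G1 X18.8 Y18.8
G1 X11.0 Y22.0
G1 X3.2 Y18.8
G1 X0.0 Y11.0
G1 X3.2 Y3.2
G1 X11.0 Y0.0
G1 X18.8 Y3.2
G1 X22.0 Y11.0
; layer 4
G0 Z8.0
G0 X22.0 Y11.0
G1 X18.8 Y18.8
G1 X11.0 Y22.0
G1 X3.2 Y18.8
G1 X0.0 Y11.0
G1 X3.2 Y3.2
G1 X11.0 Y0.0
G1 X18.8 Y3.2
G1 X22.0 Y11.0
; layer 5
G0 Z10.0
G0 X22.0 Y11.0
G1 X18.8 Y18.8
G1 X11.0 Y22.0
G1 X3.2 Y18.8
G1 X0.0 Y11.0
G1 X3.2 Y3.2
G1 X11.0 Y0.0
G1 X18.8 Y3.2
G1 X22.0 Y11.0
; layer 6
G0 Z12.0
G0 X22.0 Y11.0
G1 X18.8 Y18.8
G1 X11.0 Y22.0
G1 X3.2 Y18.8
G1 X0.0 Y11.0
G1 X3.2 Y3.2
G1 X11.0 Y0.0
G1 X18.8 Y3.2
G1 X22.0 Y11.0
; layer 7
G0 Z14.0
G0 X22.0 Y11.0
G1 X18.8 Y18.8
G1 X11.0 Y22.0
G1 X3.2 Y18.8
G1 X0.0 Y11.0
G1 X3.2 Y3.2
G1 X11.0 Y0.0
G1 X18.8 Y3.2
G1 X22.0 Y11.0
M2 ; end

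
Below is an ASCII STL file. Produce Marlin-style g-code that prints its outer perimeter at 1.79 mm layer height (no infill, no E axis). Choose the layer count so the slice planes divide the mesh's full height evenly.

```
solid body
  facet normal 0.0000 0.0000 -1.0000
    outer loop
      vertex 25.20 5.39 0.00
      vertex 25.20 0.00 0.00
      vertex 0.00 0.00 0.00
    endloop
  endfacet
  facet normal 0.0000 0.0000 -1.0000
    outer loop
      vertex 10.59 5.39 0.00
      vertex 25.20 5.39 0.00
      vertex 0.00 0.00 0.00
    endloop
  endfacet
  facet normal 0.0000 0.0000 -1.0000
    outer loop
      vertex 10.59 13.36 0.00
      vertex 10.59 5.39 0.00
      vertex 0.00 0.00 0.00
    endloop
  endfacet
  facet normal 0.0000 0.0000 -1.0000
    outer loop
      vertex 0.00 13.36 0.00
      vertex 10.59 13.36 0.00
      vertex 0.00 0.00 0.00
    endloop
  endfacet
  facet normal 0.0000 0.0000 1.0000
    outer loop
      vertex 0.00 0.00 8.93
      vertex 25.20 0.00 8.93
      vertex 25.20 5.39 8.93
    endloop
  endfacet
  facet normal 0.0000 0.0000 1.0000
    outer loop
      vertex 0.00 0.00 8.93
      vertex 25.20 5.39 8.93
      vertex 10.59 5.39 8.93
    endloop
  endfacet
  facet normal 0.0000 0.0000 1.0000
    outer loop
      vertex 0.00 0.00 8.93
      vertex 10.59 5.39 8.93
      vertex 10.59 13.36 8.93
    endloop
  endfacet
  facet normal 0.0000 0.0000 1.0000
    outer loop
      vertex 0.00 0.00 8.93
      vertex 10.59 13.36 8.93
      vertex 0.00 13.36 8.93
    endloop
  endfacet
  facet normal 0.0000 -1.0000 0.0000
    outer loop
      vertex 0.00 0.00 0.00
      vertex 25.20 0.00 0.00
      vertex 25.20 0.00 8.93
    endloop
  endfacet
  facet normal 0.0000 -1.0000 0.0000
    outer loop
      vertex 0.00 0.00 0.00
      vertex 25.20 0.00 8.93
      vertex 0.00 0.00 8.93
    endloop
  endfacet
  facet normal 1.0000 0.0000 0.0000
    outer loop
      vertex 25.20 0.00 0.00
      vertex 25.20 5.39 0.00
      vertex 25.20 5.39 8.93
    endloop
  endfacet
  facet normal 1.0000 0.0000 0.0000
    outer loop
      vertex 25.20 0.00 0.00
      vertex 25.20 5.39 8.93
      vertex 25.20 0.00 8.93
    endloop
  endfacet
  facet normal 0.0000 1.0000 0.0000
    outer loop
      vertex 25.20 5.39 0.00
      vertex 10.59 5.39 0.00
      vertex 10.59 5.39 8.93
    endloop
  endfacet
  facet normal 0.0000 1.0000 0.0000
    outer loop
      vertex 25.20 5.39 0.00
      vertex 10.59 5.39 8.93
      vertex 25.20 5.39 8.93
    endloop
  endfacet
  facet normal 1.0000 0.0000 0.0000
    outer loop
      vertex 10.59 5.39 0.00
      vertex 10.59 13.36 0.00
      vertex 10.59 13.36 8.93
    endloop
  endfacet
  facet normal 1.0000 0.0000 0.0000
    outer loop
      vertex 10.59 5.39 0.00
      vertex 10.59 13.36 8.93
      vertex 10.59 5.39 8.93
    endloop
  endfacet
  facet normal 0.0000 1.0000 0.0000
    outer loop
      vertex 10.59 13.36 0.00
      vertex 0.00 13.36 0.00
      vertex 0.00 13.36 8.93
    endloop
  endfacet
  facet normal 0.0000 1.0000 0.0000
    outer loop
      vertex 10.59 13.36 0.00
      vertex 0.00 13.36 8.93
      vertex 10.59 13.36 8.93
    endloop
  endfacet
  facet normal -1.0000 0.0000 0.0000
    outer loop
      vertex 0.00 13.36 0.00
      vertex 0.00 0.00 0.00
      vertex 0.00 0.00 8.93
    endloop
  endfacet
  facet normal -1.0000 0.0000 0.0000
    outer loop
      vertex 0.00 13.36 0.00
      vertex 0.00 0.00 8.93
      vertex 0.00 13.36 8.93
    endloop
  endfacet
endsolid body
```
; perimeter-only toolpath
G21 ; units = mm
G90 ; absolute positioning
G28 ; home
; layer 1
G0 Z1.79
G0 X0.00 Y0.00
G1 X25.20 Y0.00
G1 X25.20 Y5.39
G1 X10.59 Y5.39
G1 X10.59 Y13.36
G1 X0.00 Y13.36
G1 X0.00 Y0.00
; layer 2
G0 Z3.57
G0 X0.00 Y0.00
G1 X25.20 Y0.00
G1 X25.20 Y5.39
G1 X10.59 Y5.39
G1 X10.59 Y13.36
G1 X0.00 Y13.36
G1 X0.00 Y0.00
; layer 3
G0 Z5.36
G0 X0.00 Y0.00
G1 X25.20 Y0.00
G1 X25.20 Y5.39
G1 X10.59 Y5.39
G1 X10.59 Y13.36
G1 X0.00 Y13.36
G1 X0.00 Y0.00
; layer 4
G0 Z7.14
G0 X0.00 Y0.00
G1 X25.20 Y0.00
G1 X25.20 Y5.39
G1 X10.59 Y5.39
G1 X10.59 Y13.36
G1 X0.00 Y13.36
G1 X0.00 Y0.00
; layer 5
G0 Z8.93
G0 X0.00 Y0.00
G1 X25.20 Y0.00
G1 X25.20 Y5.39
G1 X10.59 Y5.39
G1 X10.59 Y13.36
G1 X0.00 Y13.36
G1 X0.00 Y0.00
M2 ; end

The solid is an L-shaped prism: outer 25.2 × 13.4 mm, arm thicknesses ≈ 5.39 mm (horizontal) and 10.6 mm (vertical), extruded 8.93 mm in z. Slicing at Δz = 1.79 mm — 5 equal slices spanning the solid's height, so layer i sits at z = i·h/5 — gives 5 non-empty perimeters. Each is a 6-segment closed polygon; G0 lifts to the layer z and rapids to the start vertex, then G1 traces the edges.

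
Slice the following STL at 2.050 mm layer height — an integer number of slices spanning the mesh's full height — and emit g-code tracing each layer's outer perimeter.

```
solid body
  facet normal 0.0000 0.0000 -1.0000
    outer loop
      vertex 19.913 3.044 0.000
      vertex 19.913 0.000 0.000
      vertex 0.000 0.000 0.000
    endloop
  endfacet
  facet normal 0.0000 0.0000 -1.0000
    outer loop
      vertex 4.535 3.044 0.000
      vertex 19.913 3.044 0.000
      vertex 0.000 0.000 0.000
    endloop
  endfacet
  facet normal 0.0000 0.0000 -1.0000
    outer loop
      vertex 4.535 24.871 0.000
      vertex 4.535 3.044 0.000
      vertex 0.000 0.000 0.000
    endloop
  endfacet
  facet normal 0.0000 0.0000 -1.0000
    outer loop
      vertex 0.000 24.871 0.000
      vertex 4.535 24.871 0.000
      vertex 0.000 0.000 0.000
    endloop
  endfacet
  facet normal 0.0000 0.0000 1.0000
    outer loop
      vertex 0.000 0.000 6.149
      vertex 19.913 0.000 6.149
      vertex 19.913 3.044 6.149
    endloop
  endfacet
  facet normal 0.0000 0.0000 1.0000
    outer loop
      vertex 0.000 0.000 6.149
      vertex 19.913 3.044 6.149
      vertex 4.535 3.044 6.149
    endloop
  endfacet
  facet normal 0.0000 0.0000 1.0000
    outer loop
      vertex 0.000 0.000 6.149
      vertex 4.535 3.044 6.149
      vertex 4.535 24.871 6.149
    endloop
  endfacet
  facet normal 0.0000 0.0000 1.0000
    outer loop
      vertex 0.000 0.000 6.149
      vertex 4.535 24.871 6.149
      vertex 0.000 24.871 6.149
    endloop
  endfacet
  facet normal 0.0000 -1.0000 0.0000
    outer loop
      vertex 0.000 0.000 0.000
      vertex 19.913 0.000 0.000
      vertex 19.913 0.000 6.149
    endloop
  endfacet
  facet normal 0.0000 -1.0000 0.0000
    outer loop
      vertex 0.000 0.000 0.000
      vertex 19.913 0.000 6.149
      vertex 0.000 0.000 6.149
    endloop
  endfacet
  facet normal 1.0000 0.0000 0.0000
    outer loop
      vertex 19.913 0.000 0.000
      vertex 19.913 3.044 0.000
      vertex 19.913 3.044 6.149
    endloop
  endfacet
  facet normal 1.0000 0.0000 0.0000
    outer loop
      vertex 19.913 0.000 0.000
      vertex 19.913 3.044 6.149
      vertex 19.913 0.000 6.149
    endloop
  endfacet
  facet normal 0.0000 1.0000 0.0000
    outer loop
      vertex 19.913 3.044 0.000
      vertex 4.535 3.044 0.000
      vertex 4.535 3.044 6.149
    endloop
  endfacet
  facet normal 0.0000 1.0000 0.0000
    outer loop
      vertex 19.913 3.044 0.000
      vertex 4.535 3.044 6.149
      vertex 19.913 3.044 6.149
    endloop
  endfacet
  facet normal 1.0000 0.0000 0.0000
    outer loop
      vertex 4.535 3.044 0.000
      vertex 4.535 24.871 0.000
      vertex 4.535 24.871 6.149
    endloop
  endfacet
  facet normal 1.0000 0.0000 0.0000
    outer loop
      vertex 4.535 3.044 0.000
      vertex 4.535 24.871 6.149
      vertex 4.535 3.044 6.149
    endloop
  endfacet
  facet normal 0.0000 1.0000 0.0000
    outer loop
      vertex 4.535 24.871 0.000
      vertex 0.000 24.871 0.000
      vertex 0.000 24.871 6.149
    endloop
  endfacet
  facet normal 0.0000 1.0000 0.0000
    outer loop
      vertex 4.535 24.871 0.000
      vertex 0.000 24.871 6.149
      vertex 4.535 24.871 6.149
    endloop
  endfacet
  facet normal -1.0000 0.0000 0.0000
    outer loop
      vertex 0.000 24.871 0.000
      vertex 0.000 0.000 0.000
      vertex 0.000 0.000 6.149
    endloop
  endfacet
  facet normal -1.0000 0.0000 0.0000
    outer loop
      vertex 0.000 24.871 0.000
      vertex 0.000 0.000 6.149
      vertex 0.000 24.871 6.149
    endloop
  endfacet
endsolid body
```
; perimeter-only toolpath
G21 ; units = mm
G90 ; absolute positioning
G28 ; home
; layer 1
G0 Z2.050
G0 X0.000 Y0.000
G1 X19.913 Y0.000
G1 X19.913 Y3.044
G1 X4.535 Y3.044
G1 X4.535 Y24.871
G1 X0.000 Y24.871
G1 X0.000 Y0.000
; layer 2
G0 Z4.099
G0 X0.000 Y0.000
G1 X19.913 Y0.000
G1 X19.913 Y3.044
G1 X4.535 Y3.044
G1 X4.535 Y24.871
G1 X0.000 Y24.871
G1 X0.000 Y0.000
; layer 3
G0 Z6.149
G0 X0.000 Y0.000
G1 X19.913 Y0.000
G1 X19.913 Y3.044
G1 X4.535 Y3.044
G1 X4.535 Y24.871
G1 X0.000 Y24.871
G1 X0.000 Y0.000
M2 ; end

The solid is an L-shaped prism: outer 19.9 × 24.9 mm, arm thicknesses ≈ 3.04 mm (horizontal) and 4.54 mm (vertical), extruded 6.15 mm in z. Slicing at Δz = 2.050 mm — 3 equal slices spanning the solid's height, so layer i sits at z = i·h/3 — gives 3 non-empty perimeters. Each is a 6-segment closed polygon; G0 lifts to the layer z and rapids to the start vertex, then G1 traces the edges.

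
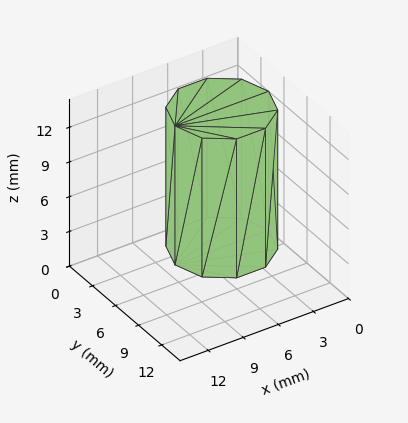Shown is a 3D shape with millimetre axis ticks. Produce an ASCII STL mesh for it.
Reading the render: the shape is a regular 10-sided prism (a cylinder approximated with 10 flat sides), circumscribed radius ≈ 4 mm, height ≈ 12 mm (dimensions read to the nearest mm from the axis ticks). For the STL, each face is triangulated and given an outward normal.

solid part
  facet normal 0.0000 0.0000 -1.0000
    outer loop
      vertex 5.236 7.804 0.000
      vertex 7.236 6.351 0.000
      vertex 8.000 4.000 0.000
    endloop
  endfacet
  facet normal 0.0000 0.0000 -1.0000
    outer loop
      vertex 2.764 7.804 0.000
      vertex 5.236 7.804 0.000
      vertex 8.000 4.000 0.000
    endloop
  endfacet
  facet normal 0.0000 0.0000 -1.0000
    outer loop
      vertex 0.764 6.351 0.000
      vertex 2.764 7.804 0.000
      vertex 8.000 4.000 0.000
    endloop
  endfacet
  facet normal 0.0000 0.0000 -1.0000
    outer loop
      vertex 0.000 4.000 0.000
      vertex 0.764 6.351 0.000
      vertex 8.000 4.000 0.000
    endloop
  endfacet
  facet normal 0.0000 0.0000 -1.0000
    outer loop
      vertex 0.764 1.649 0.000
      vertex 0.000 4.000 0.000
      vertex 8.000 4.000 0.000
    endloop
  endfacet
  facet normal 0.0000 0.0000 -1.0000
    outer loop
      vertex 2.764 0.196 0.000
      vertex 0.764 1.649 0.000
      vertex 8.000 4.000 0.000
    endloop
  endfacet
  facet normal 0.0000 0.0000 -1.0000
    outer loop
      vertex 5.236 0.196 0.000
      vertex 2.764 0.196 0.000
      vertex 8.000 4.000 0.000
    endloop
  endfacet
  facet normal 0.0000 0.0000 -1.0000
    outer loop
      vertex 7.236 1.649 0.000
      vertex 5.236 0.196 0.000
      vertex 8.000 4.000 0.000
    endloop
  endfacet
  facet normal 0.0000 0.0000 1.0000
    outer loop
      vertex 8.000 4.000 12.000
      vertex 7.236 6.351 12.000
      vertex 5.236 7.804 12.000
    endloop
  endfacet
  facet normal 0.0000 0.0000 1.0000
    outer loop
      vertex 8.000 4.000 12.000
      vertex 5.236 7.804 12.000
      vertex 2.764 7.804 12.000
    endloop
  endfacet
  facet normal 0.0000 0.0000 1.0000
    outer loop
      vertex 8.000 4.000 12.000
      vertex 2.764 7.804 12.000
      vertex 0.764 6.351 12.000
    endloop
  endfacet
  facet normal 0.0000 0.0000 1.0000
    outer loop
      vertex 8.000 4.000 12.000
      vertex 0.764 6.351 12.000
      vertex 0.000 4.000 12.000
    endloop
  endfacet
  facet normal 0.0000 0.0000 1.0000
    outer loop
      vertex 8.000 4.000 12.000
      vertex 0.000 4.000 12.000
      vertex 0.764 1.649 12.000
    endloop
  endfacet
  facet normal 0.0000 0.0000 1.0000
    outer loop
      vertex 8.000 4.000 12.000
      vertex 0.764 1.649 12.000
      vertex 2.764 0.196 12.000
    endloop
  endfacet
  facet normal 0.0000 0.0000 1.0000
    outer loop
      vertex 8.000 4.000 12.000
      vertex 2.764 0.196 12.000
      vertex 5.236 0.196 12.000
    endloop
  endfacet
  facet normal 0.0000 0.0000 1.0000
    outer loop
      vertex 8.000 4.000 12.000
      vertex 5.236 0.196 12.000
      vertex 7.236 1.649 12.000
    endloop
  endfacet
  facet normal 0.9510 0.3091 0.0000
    outer loop
      vertex 8.000 4.000 0.000
      vertex 7.236 6.351 0.000
      vertex 7.236 6.351 12.000
    endloop
  endfacet
  facet normal 0.9510 0.3091 0.0000
    outer loop
      vertex 8.000 4.000 0.000
      vertex 7.236 6.351 12.000
      vertex 8.000 4.000 12.000
    endloop
  endfacet
  facet normal 0.5878 0.8090 0.0000
    outer loop
      vertex 7.236 6.351 0.000
      vertex 5.236 7.804 0.000
      vertex 5.236 7.804 12.000
    endloop
  endfacet
  facet normal 0.5878 0.8090 0.0000
    outer loop
      vertex 7.236 6.351 0.000
      vertex 5.236 7.804 12.000
      vertex 7.236 6.351 12.000
    endloop
  endfacet
  facet normal 0.0000 1.0000 0.0000
    outer loop
      vertex 5.236 7.804 0.000
      vertex 2.764 7.804 0.000
      vertex 2.764 7.804 12.000
    endloop
  endfacet
  facet normal 0.0000 1.0000 0.0000
    outer loop
      vertex 5.236 7.804 0.000
      vertex 2.764 7.804 12.000
      vertex 5.236 7.804 12.000
    endloop
  endfacet
  facet normal -0.5878 0.8090 0.0000
    outer loop
      vertex 2.764 7.804 0.000
      vertex 0.764 6.351 0.000
      vertex 0.764 6.351 12.000
    endloop
  endfacet
  facet normal -0.5878 0.8090 0.0000
    outer loop
      vertex 2.764 7.804 0.000
      vertex 0.764 6.351 12.000
      vertex 2.764 7.804 12.000
    endloop
  endfacet
  facet normal -0.9510 0.3091 0.0000
    outer loop
      vertex 0.764 6.351 0.000
      vertex 0.000 4.000 0.000
      vertex 0.000 4.000 12.000
    endloop
  endfacet
  facet normal -0.9510 0.3091 0.0000
    outer loop
      vertex 0.764 6.351 0.000
      vertex 0.000 4.000 12.000
      vertex 0.764 6.351 12.000
    endloop
  endfacet
  facet normal -0.9510 -0.3091 0.0000
    outer loop
      vertex 0.000 4.000 0.000
      vertex 0.764 1.649 0.000
      vertex 0.764 1.649 12.000
    endloop
  endfacet
  facet normal -0.9510 -0.3091 0.0000
    outer loop
      vertex 0.000 4.000 0.000
      vertex 0.764 1.649 12.000
      vertex 0.000 4.000 12.000
    endloop
  endfacet
  facet normal -0.5878 -0.8090 0.0000
    outer loop
      vertex 0.764 1.649 0.000
      vertex 2.764 0.196 0.000
      vertex 2.764 0.196 12.000
    endloop
  endfacet
  facet normal -0.5878 -0.8090 0.0000
    outer loop
      vertex 0.764 1.649 0.000
      vertex 2.764 0.196 12.000
      vertex 0.764 1.649 12.000
    endloop
  endfacet
  facet normal 0.0000 -1.0000 0.0000
    outer loop
      vertex 2.764 0.196 0.000
      vertex 5.236 0.196 0.000
      vertex 5.236 0.196 12.000
    endloop
  endfacet
  facet normal 0.0000 -1.0000 0.0000
    outer loop
      vertex 2.764 0.196 0.000
      vertex 5.236 0.196 12.000
      vertex 2.764 0.196 12.000
    endloop
  endfacet
  facet normal 0.5878 -0.8090 0.0000
    outer loop
      vertex 5.236 0.196 0.000
      vertex 7.236 1.649 0.000
      vertex 7.236 1.649 12.000
    endloop
  endfacet
  facet normal 0.5878 -0.8090 0.0000
    outer loop
      vertex 5.236 0.196 0.000
      vertex 7.236 1.649 12.000
      vertex 5.236 0.196 12.000
    endloop
  endfacet
  facet normal 0.9510 -0.3091 0.0000
    outer loop
      vertex 7.236 1.649 0.000
      vertex 8.000 4.000 0.000
      vertex 8.000 4.000 12.000
    endloop
  endfacet
  facet normal 0.9510 -0.3091 0.0000
    outer loop
      vertex 7.236 1.649 0.000
      vertex 8.000 4.000 12.000
      vertex 7.236 1.649 12.000
    endloop
  endfacet
endsolid part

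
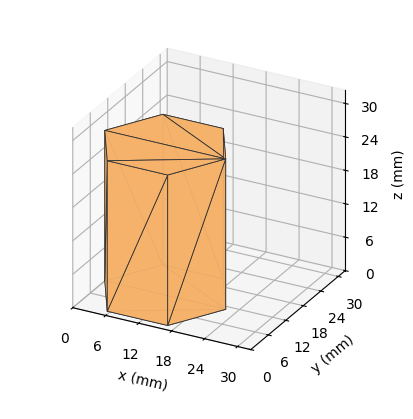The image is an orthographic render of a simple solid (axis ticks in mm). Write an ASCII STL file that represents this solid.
Reading the render: the shape is a regular 6-sided prism (a cylinder approximated with 6 flat sides), circumscribed radius ≈ 11 mm, height ≈ 27 mm (dimensions read to the nearest mm from the axis ticks). For the STL, each face is triangulated and given an outward normal.

solid part
  facet normal 0.0000 0.0000 -1.0000
    outer loop
      vertex 5.50 20.53 0.00
      vertex 16.50 20.53 0.00
      vertex 22.00 11.00 0.00
    endloop
  endfacet
  facet normal 0.0000 0.0000 -1.0000
    outer loop
      vertex 0.00 11.00 0.00
      vertex 5.50 20.53 0.00
      vertex 22.00 11.00 0.00
    endloop
  endfacet
  facet normal 0.0000 0.0000 -1.0000
    outer loop
      vertex 5.50 1.47 0.00
      vertex 0.00 11.00 0.00
      vertex 22.00 11.00 0.00
    endloop
  endfacet
  facet normal 0.0000 0.0000 -1.0000
    outer loop
      vertex 16.50 1.47 0.00
      vertex 5.50 1.47 0.00
      vertex 22.00 11.00 0.00
    endloop
  endfacet
  facet normal 0.0000 0.0000 1.0000
    outer loop
      vertex 22.00 11.00 27.00
      vertex 16.50 20.53 27.00
      vertex 5.50 20.53 27.00
    endloop
  endfacet
  facet normal 0.0000 0.0000 1.0000
    outer loop
      vertex 22.00 11.00 27.00
      vertex 5.50 20.53 27.00
      vertex 0.00 11.00 27.00
    endloop
  endfacet
  facet normal 0.0000 0.0000 1.0000
    outer loop
      vertex 22.00 11.00 27.00
      vertex 0.00 11.00 27.00
      vertex 5.50 1.47 27.00
    endloop
  endfacet
  facet normal 0.0000 0.0000 1.0000
    outer loop
      vertex 22.00 11.00 27.00
      vertex 5.50 1.47 27.00
      vertex 16.50 1.47 27.00
    endloop
  endfacet
  facet normal 0.8661 0.4999 0.0000
    outer loop
      vertex 22.00 11.00 0.00
      vertex 16.50 20.53 0.00
      vertex 16.50 20.53 27.00
    endloop
  endfacet
  facet normal 0.8661 0.4999 0.0000
    outer loop
      vertex 22.00 11.00 0.00
      vertex 16.50 20.53 27.00
      vertex 22.00 11.00 27.00
    endloop
  endfacet
  facet normal 0.0000 1.0000 0.0000
    outer loop
      vertex 16.50 20.53 0.00
      vertex 5.50 20.53 0.00
      vertex 5.50 20.53 27.00
    endloop
  endfacet
  facet normal 0.0000 1.0000 0.0000
    outer loop
      vertex 16.50 20.53 0.00
      vertex 5.50 20.53 27.00
      vertex 16.50 20.53 27.00
    endloop
  endfacet
  facet normal -0.8661 0.4999 0.0000
    outer loop
      vertex 5.50 20.53 0.00
      vertex 0.00 11.00 0.00
      vertex 0.00 11.00 27.00
    endloop
  endfacet
  facet normal -0.8661 0.4999 0.0000
    outer loop
      vertex 5.50 20.53 0.00
      vertex 0.00 11.00 27.00
      vertex 5.50 20.53 27.00
    endloop
  endfacet
  facet normal -0.8661 -0.4999 0.0000
    outer loop
      vertex 0.00 11.00 0.00
      vertex 5.50 1.47 0.00
      vertex 5.50 1.47 27.00
    endloop
  endfacet
  facet normal -0.8661 -0.4999 0.0000
    outer loop
      vertex 0.00 11.00 0.00
      vertex 5.50 1.47 27.00
      vertex 0.00 11.00 27.00
    endloop
  endfacet
  facet normal 0.0000 -1.0000 0.0000
    outer loop
      vertex 5.50 1.47 0.00
      vertex 16.50 1.47 0.00
      vertex 16.50 1.47 27.00
    endloop
  endfacet
  facet normal 0.0000 -1.0000 0.0000
    outer loop
      vertex 5.50 1.47 0.00
      vertex 16.50 1.47 27.00
      vertex 5.50 1.47 27.00
    endloop
  endfacet
  facet normal 0.8661 -0.4999 0.0000
    outer loop
      vertex 16.50 1.47 0.00
      vertex 22.00 11.00 0.00
      vertex 22.00 11.00 27.00
    endloop
  endfacet
  facet normal 0.8661 -0.4999 0.0000
    outer loop
      vertex 16.50 1.47 0.00
      vertex 22.00 11.00 27.00
      vertex 16.50 1.47 27.00
    endloop
  endfacet
endsolid part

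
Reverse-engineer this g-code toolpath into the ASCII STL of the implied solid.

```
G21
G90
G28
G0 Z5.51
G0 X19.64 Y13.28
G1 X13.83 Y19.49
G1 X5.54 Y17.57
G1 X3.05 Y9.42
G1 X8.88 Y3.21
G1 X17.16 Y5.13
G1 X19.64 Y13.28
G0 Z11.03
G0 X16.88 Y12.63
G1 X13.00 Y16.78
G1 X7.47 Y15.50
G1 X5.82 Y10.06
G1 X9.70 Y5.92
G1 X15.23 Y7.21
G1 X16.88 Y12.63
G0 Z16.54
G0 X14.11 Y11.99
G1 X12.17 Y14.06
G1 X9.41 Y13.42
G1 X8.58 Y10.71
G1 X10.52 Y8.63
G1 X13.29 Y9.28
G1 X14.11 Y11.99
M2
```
solid part
  facet normal 0.0000 0.0000 -1.0000
    outer loop
      vertex 3.60 19.64 0.00
      vertex 14.65 22.21 0.00
      vertex 22.41 13.92 0.00
    endloop
  endfacet
  facet normal 0.0000 0.0000 -1.0000
    outer loop
      vertex 0.29 8.78 0.00
      vertex 3.60 19.64 0.00
      vertex 22.41 13.92 0.00
    endloop
  endfacet
  facet normal 0.0000 0.0000 -1.0000
    outer loop
      vertex 8.05 0.49 0.00
      vertex 0.29 8.78 0.00
      vertex 22.41 13.92 0.00
    endloop
  endfacet
  facet normal 0.0000 0.0000 -1.0000
    outer loop
      vertex 19.10 3.06 0.00
      vertex 8.05 0.49 0.00
      vertex 22.41 13.92 0.00
    endloop
  endfacet
  facet normal 0.6668 0.6242 0.4072
    outer loop
      vertex 22.41 13.92 0.00
      vertex 14.65 22.21 0.00
      vertex 11.35 11.35 22.05
    endloop
  endfacet
  facet normal -0.2069 0.8896 0.4072
    outer loop
      vertex 14.65 22.21 0.00
      vertex 3.60 19.64 0.00
      vertex 11.35 11.35 22.05
    endloop
  endfacet
  facet normal -0.8737 0.2663 0.4072
    outer loop
      vertex 3.60 19.64 0.00
      vertex 0.29 8.78 0.00
      vertex 11.35 11.35 22.05
    endloop
  endfacet
  facet normal -0.6668 -0.6242 0.4072
    outer loop
      vertex 0.29 8.78 0.00
      vertex 8.05 0.49 0.00
      vertex 11.35 11.35 22.05
    endloop
  endfacet
  facet normal 0.2069 -0.8896 0.4072
    outer loop
      vertex 8.05 0.49 0.00
      vertex 19.10 3.06 0.00
      vertex 11.35 11.35 22.05
    endloop
  endfacet
  facet normal 0.8737 -0.2663 0.4072
    outer loop
      vertex 19.10 3.06 0.00
      vertex 22.41 13.92 0.00
      vertex 11.35 11.35 22.05
    endloop
  endfacet
endsolid part

The G0 Z moves step by Δz≈5.51 mm. The G1 loops shrink linearly with z, so the solid tapers from its base footprint up to z≈22.1. Closing with a flat bottom cap and the tapered top and triangulating gives 10 facets — a regular 6-sided pyramid, base circumscribed radius ≈ 11.3 mm, apex at z ≈ 22.1 mm.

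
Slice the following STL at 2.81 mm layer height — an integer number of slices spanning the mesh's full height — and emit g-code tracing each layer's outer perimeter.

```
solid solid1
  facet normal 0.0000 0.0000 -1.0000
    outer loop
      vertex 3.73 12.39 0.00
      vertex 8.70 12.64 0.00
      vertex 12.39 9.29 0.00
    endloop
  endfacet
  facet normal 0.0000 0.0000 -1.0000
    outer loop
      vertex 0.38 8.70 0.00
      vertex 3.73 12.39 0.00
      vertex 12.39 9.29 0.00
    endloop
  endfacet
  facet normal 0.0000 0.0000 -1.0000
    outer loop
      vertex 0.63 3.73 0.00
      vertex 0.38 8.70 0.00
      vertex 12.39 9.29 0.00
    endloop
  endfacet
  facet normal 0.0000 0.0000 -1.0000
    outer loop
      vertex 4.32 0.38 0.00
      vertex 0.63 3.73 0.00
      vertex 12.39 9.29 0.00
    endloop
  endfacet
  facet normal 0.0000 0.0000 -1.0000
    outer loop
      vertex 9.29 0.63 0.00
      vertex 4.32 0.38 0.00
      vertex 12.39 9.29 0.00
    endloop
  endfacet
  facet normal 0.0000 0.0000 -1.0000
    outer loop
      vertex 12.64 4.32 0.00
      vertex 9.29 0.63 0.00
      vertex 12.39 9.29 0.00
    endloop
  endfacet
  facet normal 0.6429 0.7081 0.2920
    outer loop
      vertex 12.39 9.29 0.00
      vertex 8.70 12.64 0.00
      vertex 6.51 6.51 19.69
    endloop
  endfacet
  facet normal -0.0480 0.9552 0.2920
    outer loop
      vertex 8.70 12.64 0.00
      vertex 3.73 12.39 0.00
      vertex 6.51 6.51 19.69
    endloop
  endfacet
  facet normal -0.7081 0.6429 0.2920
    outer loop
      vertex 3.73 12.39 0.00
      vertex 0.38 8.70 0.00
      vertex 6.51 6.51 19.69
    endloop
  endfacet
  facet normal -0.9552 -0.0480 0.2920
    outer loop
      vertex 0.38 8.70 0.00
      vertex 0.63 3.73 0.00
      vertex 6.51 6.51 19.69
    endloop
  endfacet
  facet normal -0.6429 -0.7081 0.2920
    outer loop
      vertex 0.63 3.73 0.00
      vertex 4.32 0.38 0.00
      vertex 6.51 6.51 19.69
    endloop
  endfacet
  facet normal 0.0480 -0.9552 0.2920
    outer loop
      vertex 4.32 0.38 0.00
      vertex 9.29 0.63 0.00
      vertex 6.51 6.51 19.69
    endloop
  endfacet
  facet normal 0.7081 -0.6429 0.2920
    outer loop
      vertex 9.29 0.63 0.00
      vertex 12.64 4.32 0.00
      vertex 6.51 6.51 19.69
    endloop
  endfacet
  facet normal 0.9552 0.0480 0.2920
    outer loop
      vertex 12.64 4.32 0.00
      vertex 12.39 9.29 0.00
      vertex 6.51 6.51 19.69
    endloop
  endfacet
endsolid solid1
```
; perimeter-only toolpath
G21 ; units = mm
G90 ; absolute positioning
G28 ; home
; layer 1
G0 Z2.81
G0 X11.55 Y8.89
G1 X8.39 Y11.76
G1 X4.13 Y11.55
G1 X1.26 Y8.39
G1 X1.47 Y4.13
G1 X4.63 Y1.26
G1 X8.89 Y1.47
G1 X11.76 Y4.63
G1 X11.55 Y8.89
; layer 2
G0 Z5.63
G0 X10.71 Y8.50
G1 X8.07 Y10.89
G1 X4.52 Y10.71
G1 X2.13 Y8.07
G1 X2.31 Y4.52
G1 X4.95 Y2.13
G1 X8.50 Y2.31
G1 X10.89 Y4.95
G1 X10.71 Y8.50
; layer 3
G0 Z8.44
G0 X9.87 Y8.10
G1 X7.76 Y10.01
G1 X4.92 Y9.87
G1 X3.01 Y7.76
G1 X3.15 Y4.92
G1 X5.26 Y3.01
G1 X8.10 Y3.15
G1 X10.01 Y5.26
G1 X9.87 Y8.10
; layer 4
G0 Z11.25
G0 X9.03 Y7.70
G1 X7.45 Y9.14
G1 X5.32 Y9.03
G1 X3.88 Y7.45
G1 X3.99 Y5.32
G1 X5.57 Y3.88
G1 X7.70 Y3.99
G1 X9.14 Y5.57
G1 X9.03 Y7.70
; layer 5
G0 Z14.06
G0 X8.19 Y7.30
G1 X7.14 Y8.26
G1 X5.72 Y8.19
G1 X4.76 Y7.14
G1 X4.83 Y5.72
G1 X5.88 Y4.76
G1 X7.30 Y4.83
G1 X8.26 Y5.88
G1 X8.19 Y7.30
; layer 6
G0 Z16.88
G0 X7.35 Y6.91
G1 X6.82 Y7.39
G1 X6.11 Y7.35
G1 X5.63 Y6.82
G1 X5.67 Y6.11
G1 X6.20 Y5.63
G1 X6.91 Y5.67
G1 X7.39 Y6.20
G1 X7.35 Y6.91
M2 ; end

The solid is a regular 8-sided pyramid, base circumscribed radius ≈ 6.51 mm, apex at z ≈ 19.7 mm. Slicing at Δz = 2.81 mm — 7 equal slices spanning the solid's height, so layer i sits at z = i·h/7 — gives 6 non-empty perimeters. Each is a 8-segment closed polygon; G0 lifts to the layer z and rapids to the start vertex, then G1 traces the edges. The cross-section shrinks linearly with z (the slice at the apex is degenerate and omitted).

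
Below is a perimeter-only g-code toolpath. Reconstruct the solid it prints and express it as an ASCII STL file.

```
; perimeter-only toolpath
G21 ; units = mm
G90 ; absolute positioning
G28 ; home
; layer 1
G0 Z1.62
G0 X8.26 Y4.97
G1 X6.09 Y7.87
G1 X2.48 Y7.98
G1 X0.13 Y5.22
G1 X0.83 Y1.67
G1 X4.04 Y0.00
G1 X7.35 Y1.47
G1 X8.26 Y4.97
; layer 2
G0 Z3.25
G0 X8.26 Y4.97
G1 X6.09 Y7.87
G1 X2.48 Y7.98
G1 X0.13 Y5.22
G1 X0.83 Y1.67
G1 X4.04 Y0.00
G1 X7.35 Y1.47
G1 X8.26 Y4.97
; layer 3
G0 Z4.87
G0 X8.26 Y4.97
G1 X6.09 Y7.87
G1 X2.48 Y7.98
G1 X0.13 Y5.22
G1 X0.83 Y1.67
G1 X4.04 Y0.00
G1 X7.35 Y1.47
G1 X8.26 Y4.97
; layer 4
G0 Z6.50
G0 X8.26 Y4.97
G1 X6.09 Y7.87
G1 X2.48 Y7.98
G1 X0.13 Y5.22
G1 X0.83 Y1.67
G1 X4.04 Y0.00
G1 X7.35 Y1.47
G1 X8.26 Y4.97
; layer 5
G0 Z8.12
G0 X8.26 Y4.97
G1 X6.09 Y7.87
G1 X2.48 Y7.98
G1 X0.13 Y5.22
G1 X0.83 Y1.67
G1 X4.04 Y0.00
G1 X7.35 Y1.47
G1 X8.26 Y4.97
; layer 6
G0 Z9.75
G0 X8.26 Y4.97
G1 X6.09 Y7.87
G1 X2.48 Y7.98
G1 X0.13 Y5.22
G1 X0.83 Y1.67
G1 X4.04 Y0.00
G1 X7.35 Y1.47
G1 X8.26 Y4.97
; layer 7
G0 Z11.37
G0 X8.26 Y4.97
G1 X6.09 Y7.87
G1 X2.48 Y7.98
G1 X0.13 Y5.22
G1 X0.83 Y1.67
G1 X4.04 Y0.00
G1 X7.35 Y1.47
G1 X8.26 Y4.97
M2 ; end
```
solid part
  facet normal 0.0000 0.0000 -1.0000
    outer loop
      vertex 2.48 7.98 0.00
      vertex 6.09 7.87 0.00
      vertex 8.26 4.97 0.00
    endloop
  endfacet
  facet normal 0.0000 0.0000 -1.0000
    outer loop
      vertex 0.13 5.22 0.00
      vertex 2.48 7.98 0.00
      vertex 8.26 4.97 0.00
    endloop
  endfacet
  facet normal 0.0000 0.0000 -1.0000
    outer loop
      vertex 0.83 1.67 0.00
      vertex 0.13 5.22 0.00
      vertex 8.26 4.97 0.00
    endloop
  endfacet
  facet normal 0.0000 0.0000 -1.0000
    outer loop
      vertex 4.04 0.00 0.00
      vertex 0.83 1.67 0.00
      vertex 8.26 4.97 0.00
    endloop
  endfacet
  facet normal 0.0000 0.0000 -1.0000
    outer loop
      vertex 7.35 1.47 0.00
      vertex 4.04 0.00 0.00
      vertex 8.26 4.97 0.00
    endloop
  endfacet
  facet normal 0.0000 0.0000 1.0000
    outer loop
      vertex 8.26 4.97 11.37
      vertex 6.09 7.87 11.37
      vertex 2.48 7.98 11.37
    endloop
  endfacet
  facet normal 0.0000 0.0000 1.0000
    outer loop
      vertex 8.26 4.97 11.37
      vertex 2.48 7.98 11.37
      vertex 0.13 5.22 11.37
    endloop
  endfacet
  facet normal 0.0000 0.0000 1.0000
    outer loop
      vertex 8.26 4.97 11.37
      vertex 0.13 5.22 11.37
      vertex 0.83 1.67 11.37
    endloop
  endfacet
  facet normal 0.0000 0.0000 1.0000
    outer loop
      vertex 8.26 4.97 11.37
      vertex 0.83 1.67 11.37
      vertex 4.04 0.00 11.37
    endloop
  endfacet
  facet normal 0.0000 0.0000 1.0000
    outer loop
      vertex 8.26 4.97 11.37
      vertex 4.04 0.00 11.37
      vertex 7.35 1.47 11.37
    endloop
  endfacet
  facet normal 0.8007 0.5991 0.0000
    outer loop
      vertex 8.26 4.97 0.00
      vertex 6.09 7.87 0.00
      vertex 6.09 7.87 11.37
    endloop
  endfacet
  facet normal 0.8007 0.5991 0.0000
    outer loop
      vertex 8.26 4.97 0.00
      vertex 6.09 7.87 11.37
      vertex 8.26 4.97 11.37
    endloop
  endfacet
  facet normal 0.0305 0.9995 0.0000
    outer loop
      vertex 6.09 7.87 0.00
      vertex 2.48 7.98 0.00
      vertex 2.48 7.98 11.37
    endloop
  endfacet
  facet normal 0.0305 0.9995 0.0000
    outer loop
      vertex 6.09 7.87 0.00
      vertex 2.48 7.98 11.37
      vertex 6.09 7.87 11.37
    endloop
  endfacet
  facet normal -0.7614 0.6483 0.0000
    outer loop
      vertex 2.48 7.98 0.00
      vertex 0.13 5.22 0.00
      vertex 0.13 5.22 11.37
    endloop
  endfacet
  facet normal -0.7614 0.6483 0.0000
    outer loop
      vertex 2.48 7.98 0.00
      vertex 0.13 5.22 11.37
      vertex 2.48 7.98 11.37
    endloop
  endfacet
  facet normal -0.9811 -0.1935 0.0000
    outer loop
      vertex 0.13 5.22 0.00
      vertex 0.83 1.67 0.00
      vertex 0.83 1.67 11.37
    endloop
  endfacet
  facet normal -0.9811 -0.1935 0.0000
    outer loop
      vertex 0.13 5.22 0.00
      vertex 0.83 1.67 11.37
      vertex 0.13 5.22 11.37
    endloop
  endfacet
  facet normal -0.4615 -0.8871 0.0000
    outer loop
      vertex 0.83 1.67 0.00
      vertex 4.04 0.00 0.00
      vertex 4.04 0.00 11.37
    endloop
  endfacet
  facet normal -0.4615 -0.8871 0.0000
    outer loop
      vertex 0.83 1.67 0.00
      vertex 4.04 0.00 11.37
      vertex 0.83 1.67 11.37
    endloop
  endfacet
  facet normal 0.4059 -0.9139 0.0000
    outer loop
      vertex 4.04 0.00 0.00
      vertex 7.35 1.47 0.00
      vertex 7.35 1.47 11.37
    endloop
  endfacet
  facet normal 0.4059 -0.9139 0.0000
    outer loop
      vertex 4.04 0.00 0.00
      vertex 7.35 1.47 11.37
      vertex 4.04 0.00 11.37
    endloop
  endfacet
  facet normal 0.9678 -0.2516 0.0000
    outer loop
      vertex 7.35 1.47 0.00
      vertex 8.26 4.97 0.00
      vertex 8.26 4.97 11.37
    endloop
  endfacet
  facet normal 0.9678 -0.2516 0.0000
    outer loop
      vertex 7.35 1.47 0.00
      vertex 8.26 4.97 11.37
      vertex 7.35 1.47 11.37
    endloop
  endfacet
endsolid part

The G0 Z moves step by Δz≈1.62 mm. Every layer's G1 loop is the same polygon, so the solid is a straight extrusion of it from z=0 to z≈11.4. Closing with flat bottom and top caps and triangulating gives 24 facets — a regular 7-sided prism (a cylinder approximated with 7 flat sides), circumscribed radius ≈ 4.17 mm, height ≈ 11.4 mm.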